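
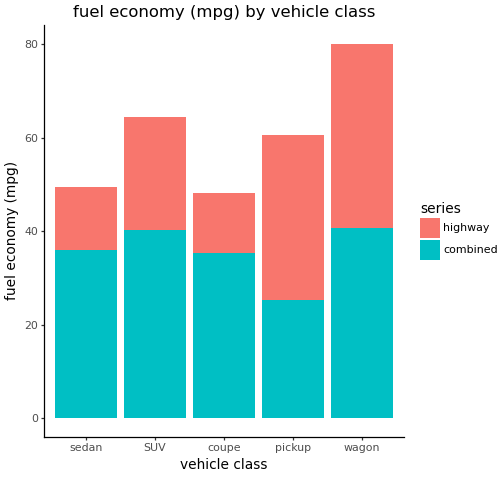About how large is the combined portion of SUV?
≈ 40

combined top ≈ 40, bottom ≈ 0; segment ≈ 40.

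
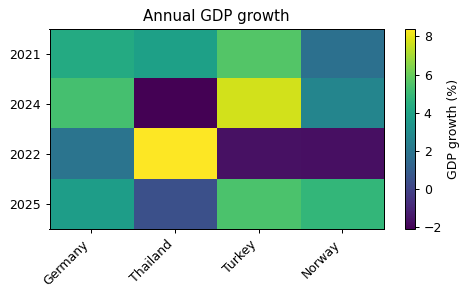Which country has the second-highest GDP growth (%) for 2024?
Top 3 for 2024: Turkey ≈ 8, Germany ≈ 5, Norway ≈ 3.

Germany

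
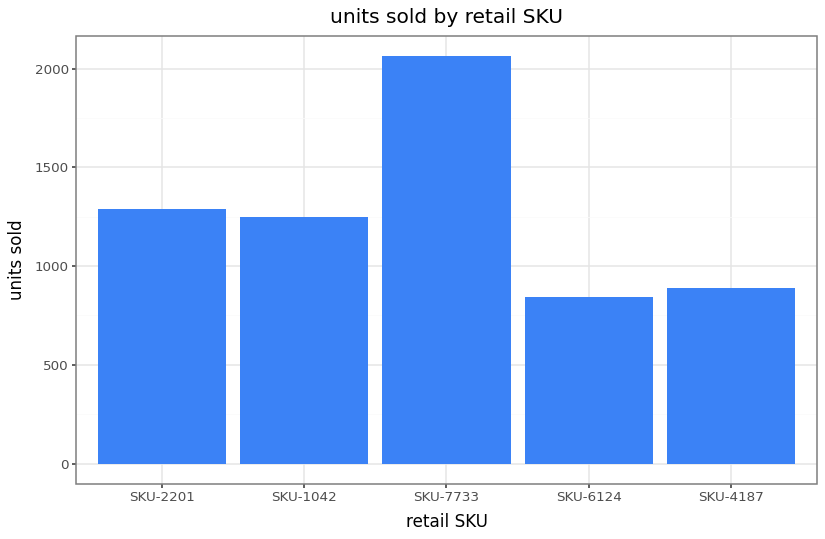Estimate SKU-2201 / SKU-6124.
SKU-2201 ≈ 1200, SKU-6124 ≈ 800; 1200/800 ≈ 1.5.

≈ 1.5×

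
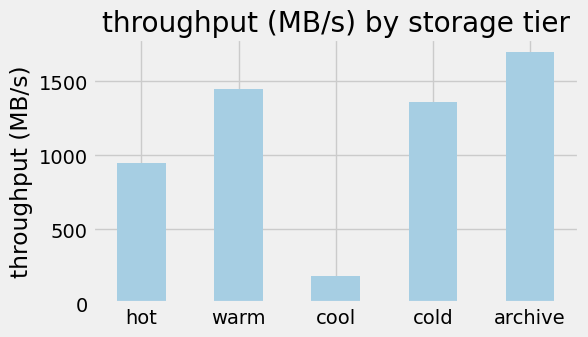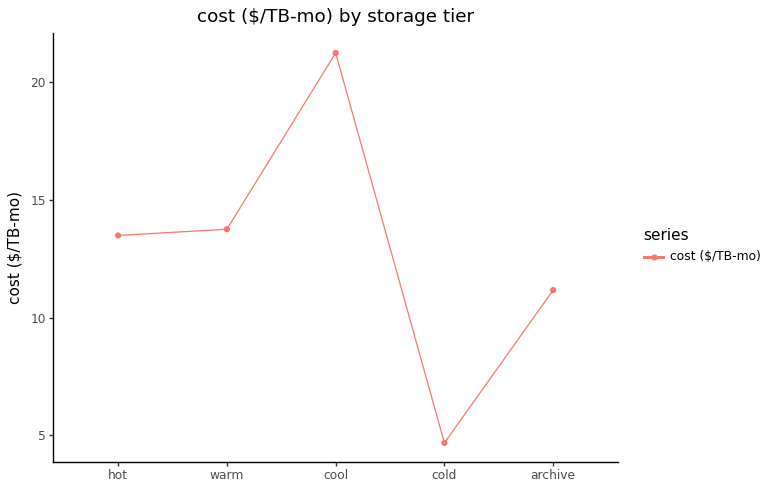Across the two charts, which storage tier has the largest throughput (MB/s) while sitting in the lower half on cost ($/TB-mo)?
archive

Chart 2 median cost ($/TB-mo) ≈ 14; below-median storage tiers: cold, archive. Among those, archive has the highest throughput (MB/s) (≈ 1600).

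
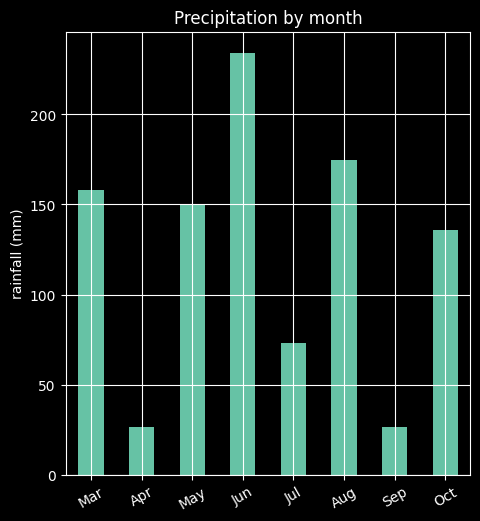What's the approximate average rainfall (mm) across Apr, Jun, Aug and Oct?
≈ 145

(20 + 240 + 180 + 140) / 4 ≈ 145.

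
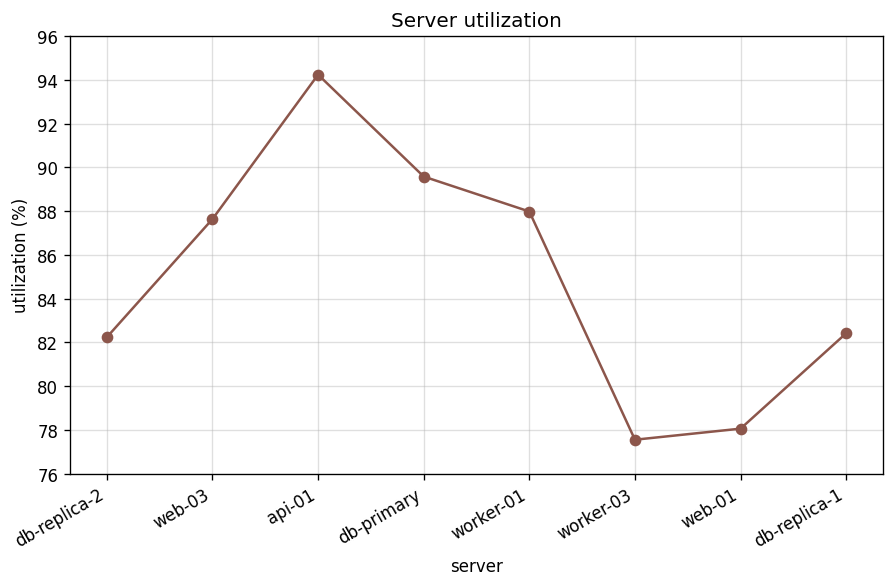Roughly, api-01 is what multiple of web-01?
≈ 1.21×

api-01 ≈ 94, web-01 ≈ 78; 94/78 ≈ 1.21.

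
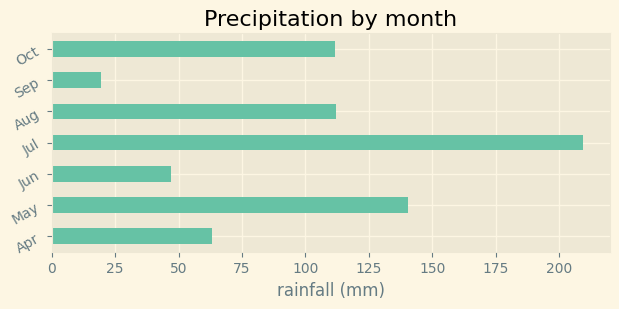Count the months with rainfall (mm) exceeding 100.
4

Above 100: May, Jul, Aug, Oct.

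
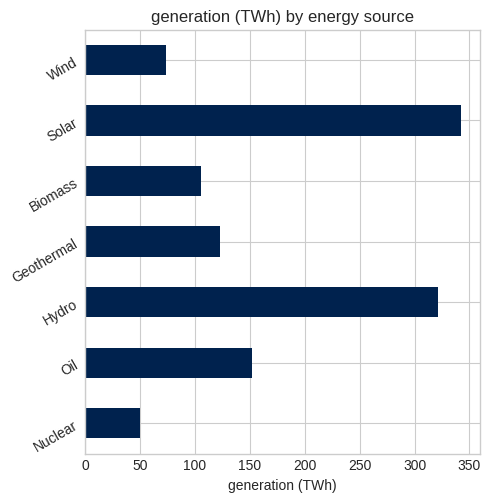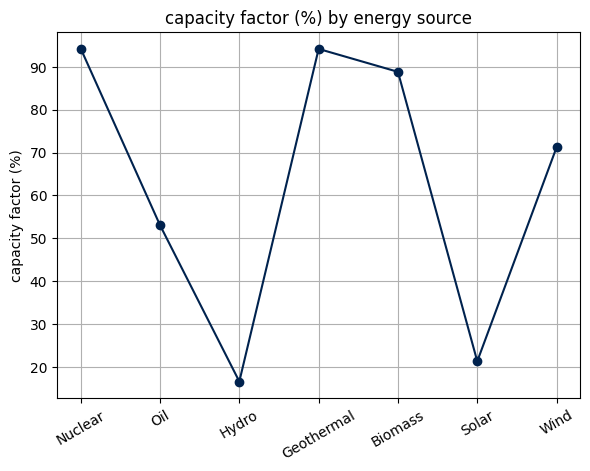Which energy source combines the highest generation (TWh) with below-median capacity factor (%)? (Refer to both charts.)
Chart 2 median capacity factor (%) ≈ 70; below-median energy sources: Oil, Hydro, Solar. Among those, Solar has the highest generation (TWh) (≈ 350).

Solar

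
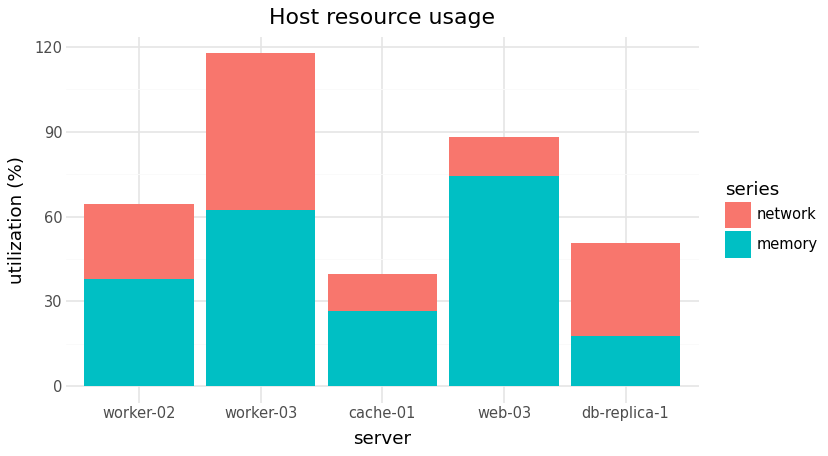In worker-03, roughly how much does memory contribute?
≈ 60

memory top ≈ 60, bottom ≈ 0; segment ≈ 60.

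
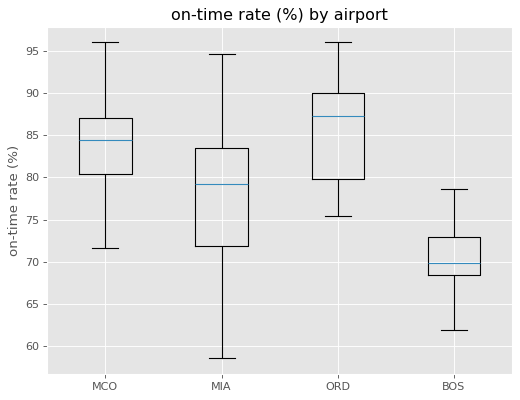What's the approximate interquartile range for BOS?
Q3 ≈ 72, Q1 ≈ 68; IQR ≈ 4.

≈ 4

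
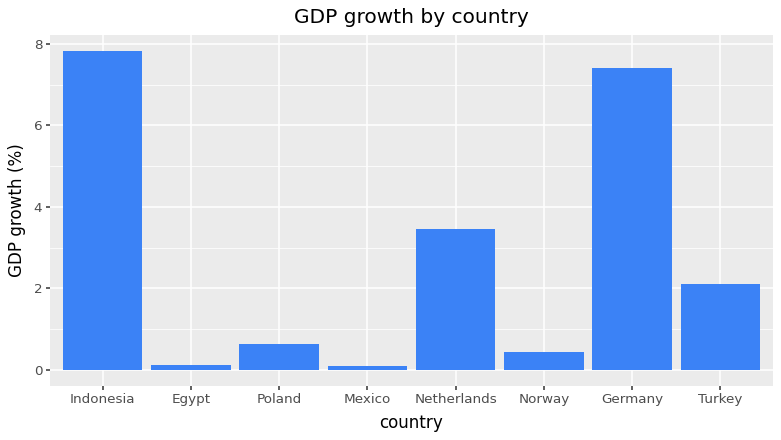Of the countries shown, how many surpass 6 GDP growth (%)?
2

Above 6: Indonesia, Germany.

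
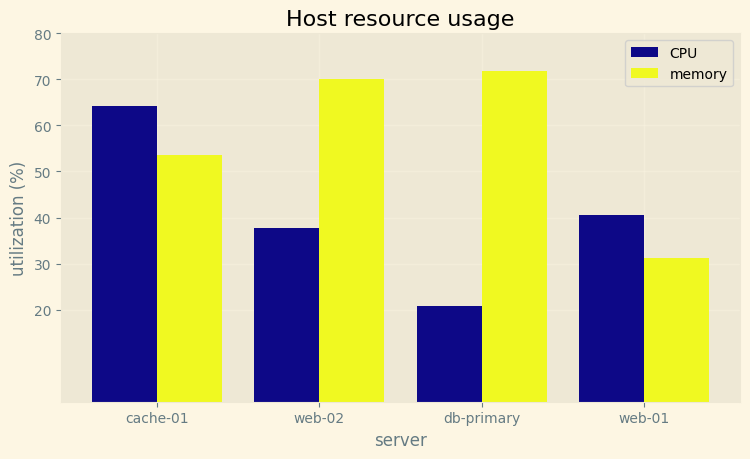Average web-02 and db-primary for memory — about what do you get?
≈ 70

(70 + 70) / 2 ≈ 70.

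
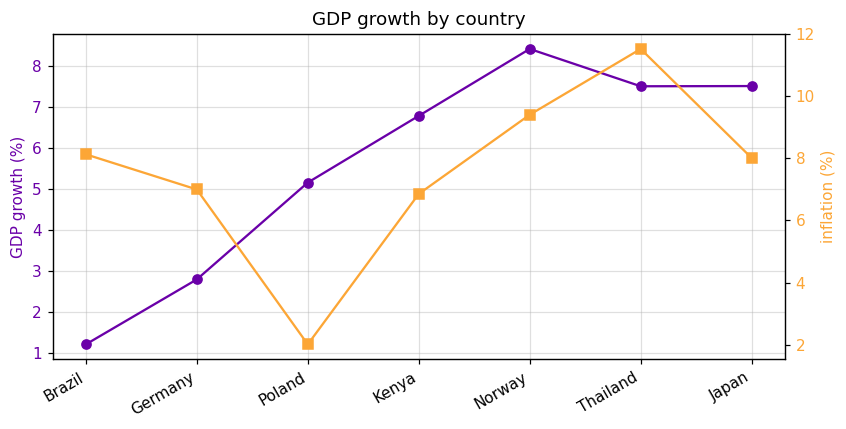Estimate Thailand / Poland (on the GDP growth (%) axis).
≈ 1.6×

Thailand ≈ 8, Poland ≈ 5; 8/5 ≈ 1.6.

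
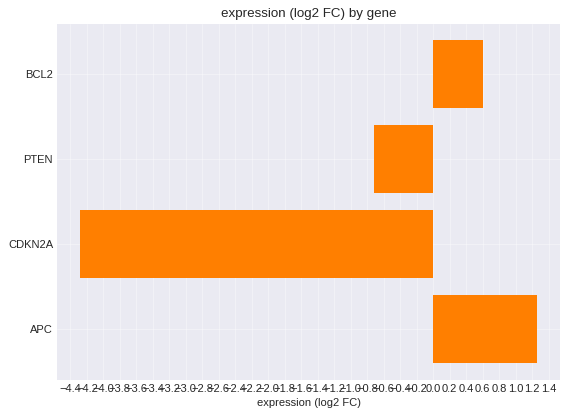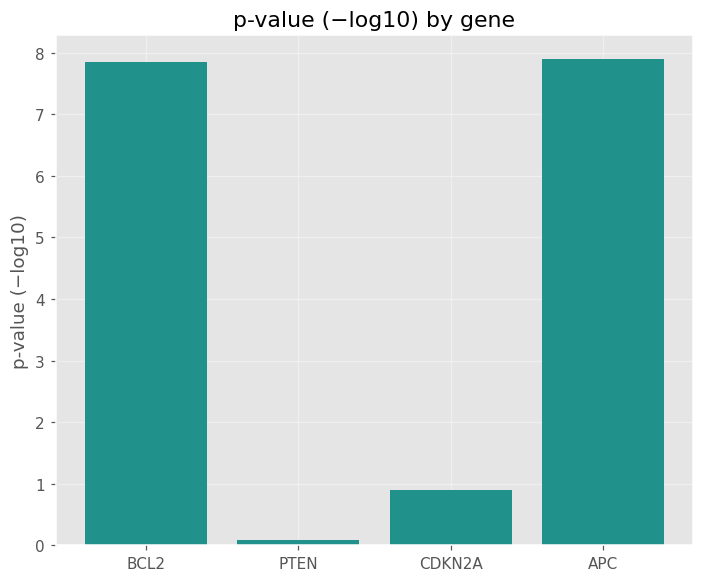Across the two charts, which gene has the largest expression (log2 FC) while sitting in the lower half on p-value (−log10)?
PTEN

Chart 2 median p-value (−log10) ≈ 4; below-median genes: PTEN, CDKN2A. Among those, PTEN has the highest expression (log2 FC) (≈ -0.8).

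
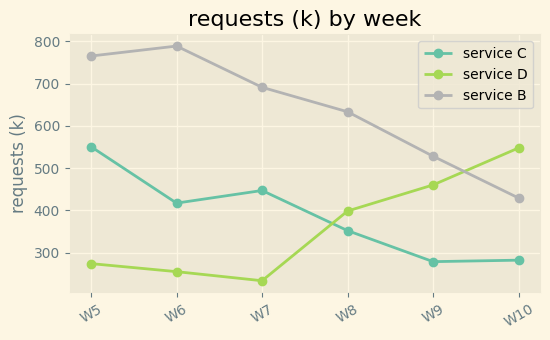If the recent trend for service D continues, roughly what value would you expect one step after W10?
Last three: 400, 450, 550 → slope ≈ 75/step → next ≈ 625.

≈ 625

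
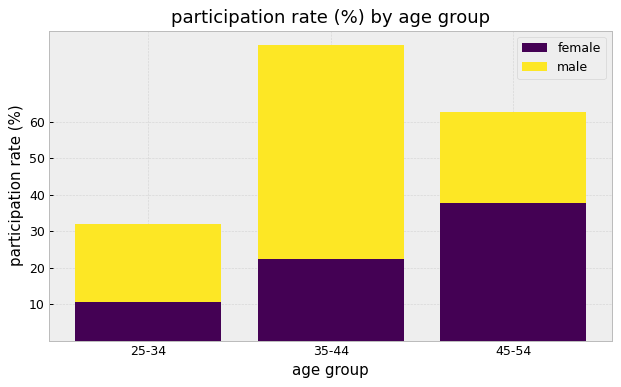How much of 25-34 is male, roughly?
≈ 20

male top ≈ 30, bottom ≈ 10; segment ≈ 20.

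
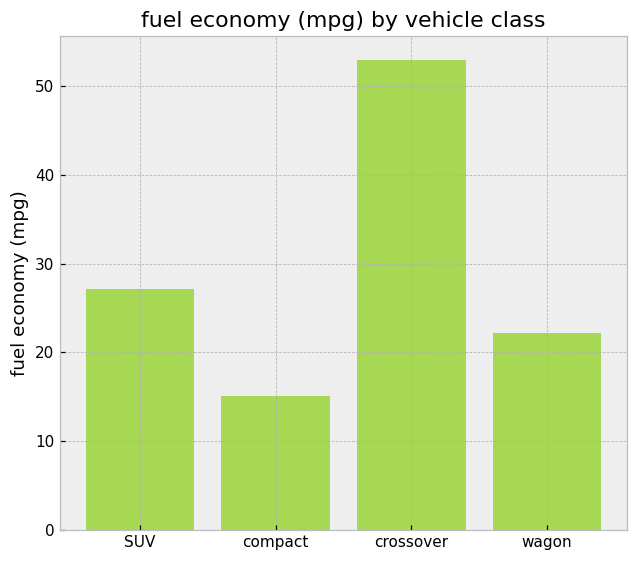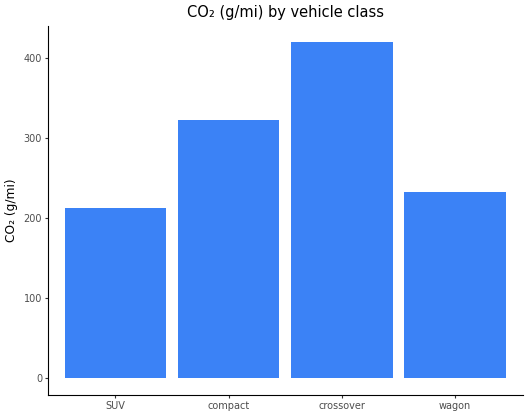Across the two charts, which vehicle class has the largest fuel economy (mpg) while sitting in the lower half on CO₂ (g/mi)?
Chart 2 median CO₂ (g/mi) ≈ 300; below-median vehicle classes: SUV, wagon. Among those, SUV has the highest fuel economy (mpg) (≈ 25).

SUV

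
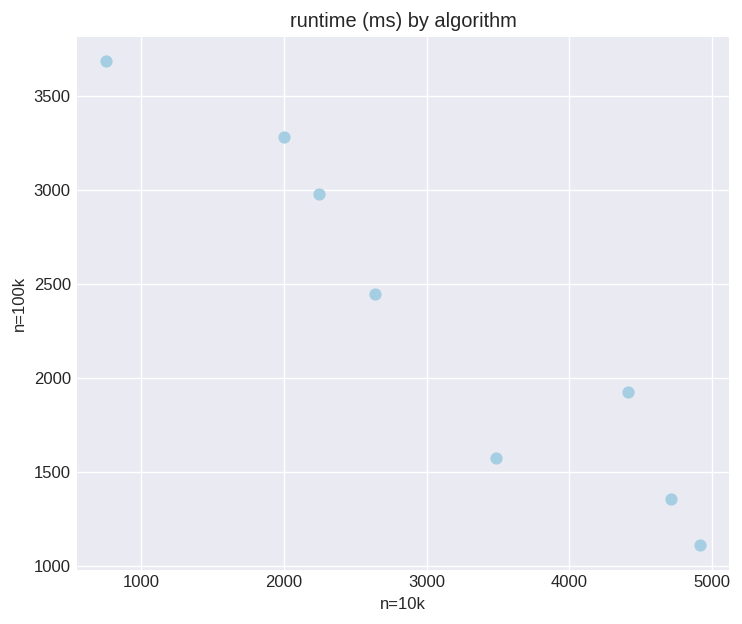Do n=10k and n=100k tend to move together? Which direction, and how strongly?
Points are negatively correlated; strong (|r| ≈ 1.0).

negative, strong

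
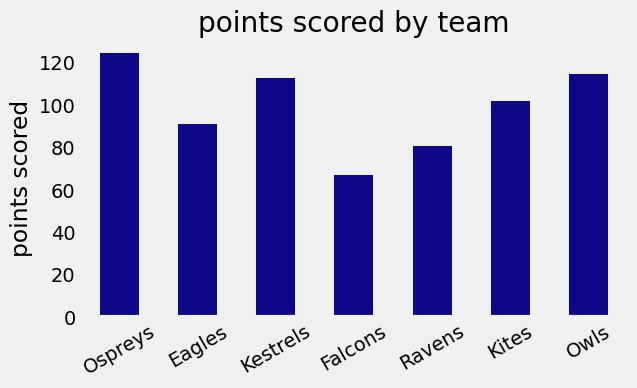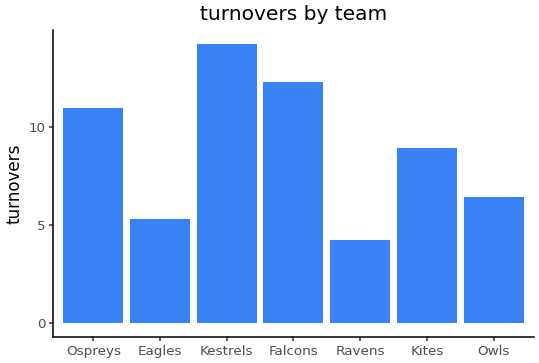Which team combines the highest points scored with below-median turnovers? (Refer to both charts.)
Chart 2 median turnovers ≈ 8; below-median teams: Eagles, Ravens, Owls. Among those, Owls has the highest points scored (≈ 120).

Owls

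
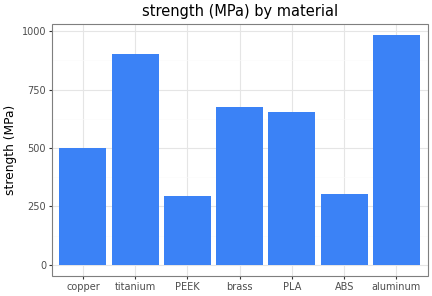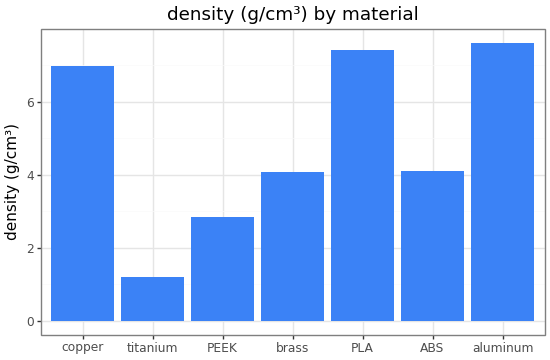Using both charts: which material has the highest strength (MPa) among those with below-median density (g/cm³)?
titanium

Chart 2 median density (g/cm³) ≈ 4; below-median materials: titanium, PEEK, brass. Among those, titanium has the highest strength (MPa) (≈ 900).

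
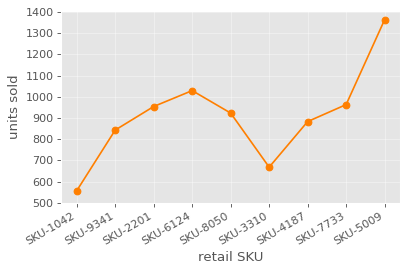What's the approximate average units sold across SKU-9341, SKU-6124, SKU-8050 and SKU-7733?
(800 + 1000 + 900 + 1000) / 4 ≈ 925.

≈ 925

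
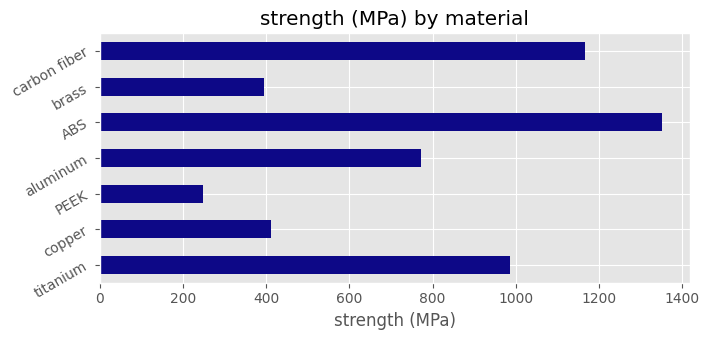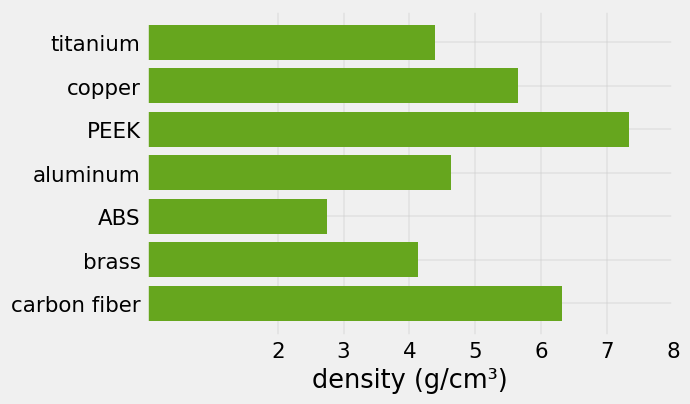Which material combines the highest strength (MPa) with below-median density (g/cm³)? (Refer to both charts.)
ABS

Chart 2 median density (g/cm³) ≈ 5; below-median materials: titanium, ABS, brass. Among those, ABS has the highest strength (MPa) (≈ 1400).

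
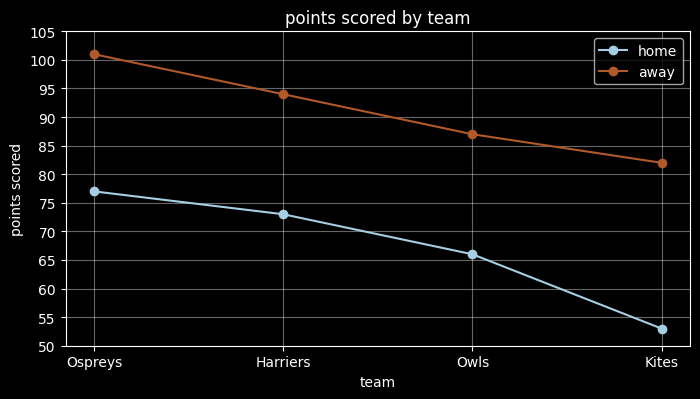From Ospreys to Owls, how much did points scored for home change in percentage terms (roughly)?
≈ -13.3%

Ospreys ≈ 75, Owls ≈ 65; (65 − 75) / 75 ≈ -13.3%.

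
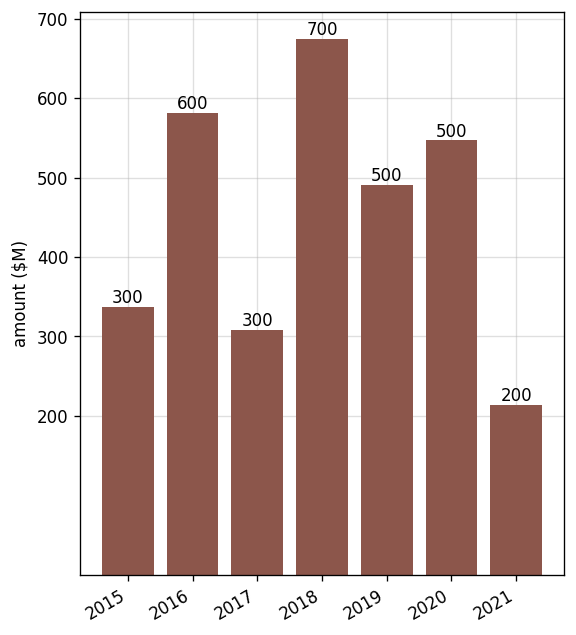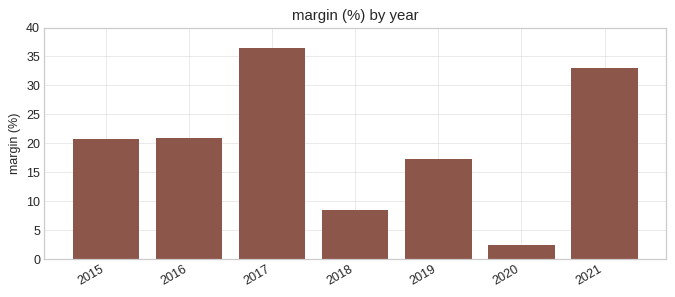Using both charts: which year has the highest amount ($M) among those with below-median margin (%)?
2018

Chart 2 median margin (%) ≈ 20; below-median years: 2018, 2019, 2020. Among those, 2018 has the highest amount ($M) (≈ 700).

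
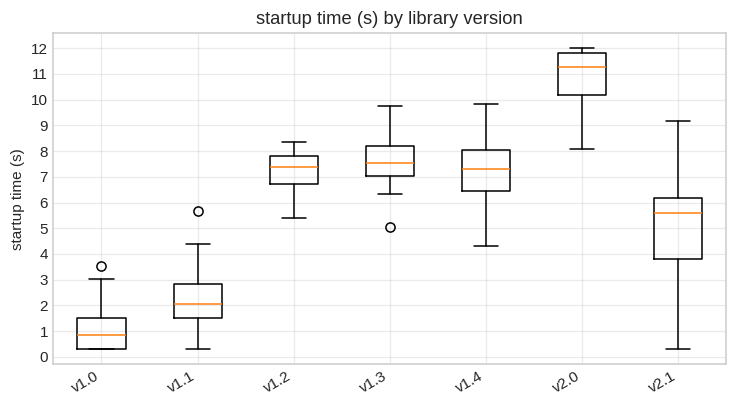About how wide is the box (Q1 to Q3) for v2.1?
≈ 2

Q3 ≈ 6, Q1 ≈ 4; IQR ≈ 2.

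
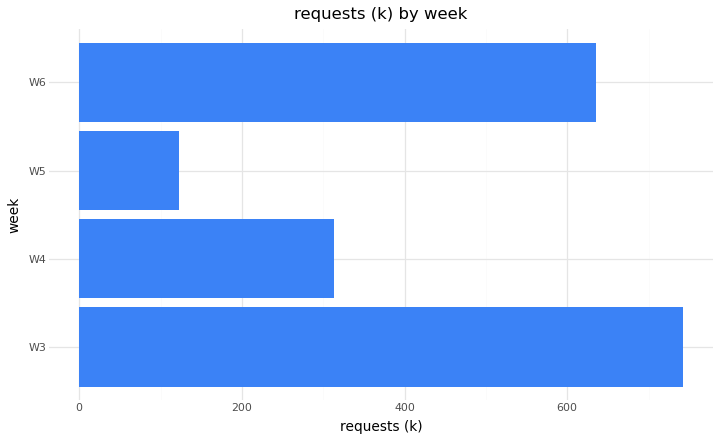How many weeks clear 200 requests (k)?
Above 200: W3, W4, W6.

3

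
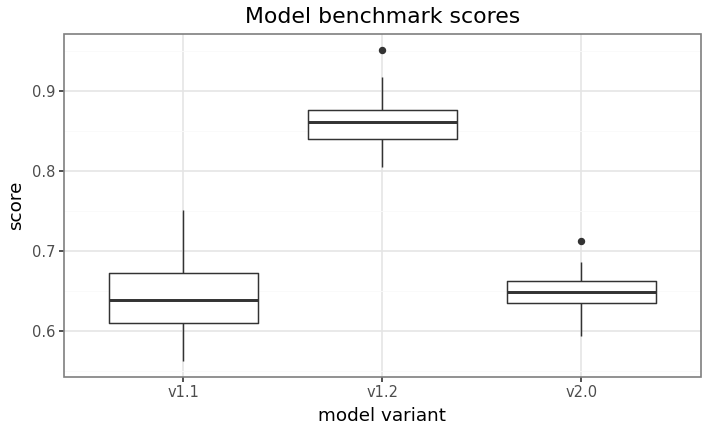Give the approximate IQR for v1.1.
Q3 ≈ 0.68, Q1 ≈ 0.62; IQR ≈ 0.06.

≈ 0.06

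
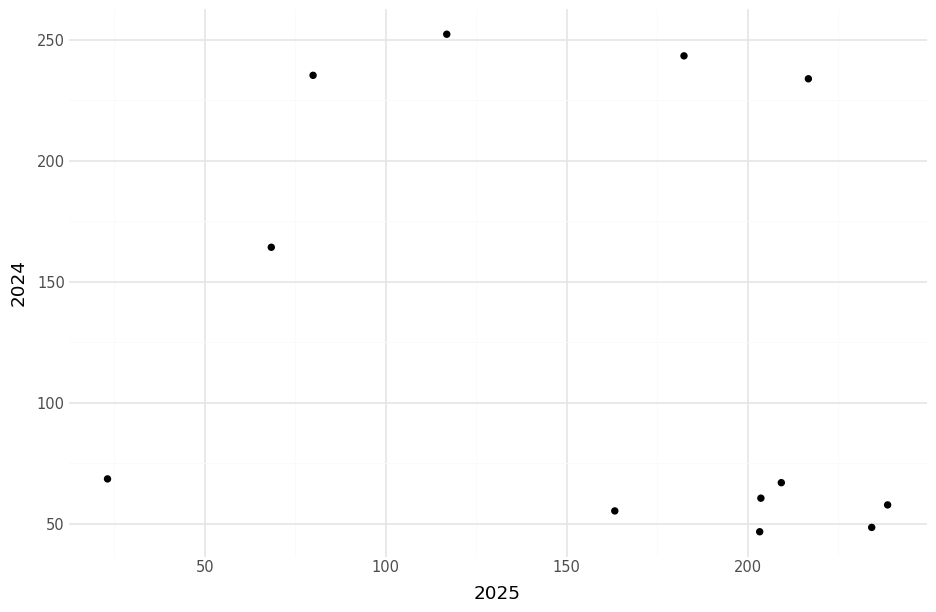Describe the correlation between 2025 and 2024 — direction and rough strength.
Points are negatively correlated; weak (|r| ≈ 0.3).

negative, weak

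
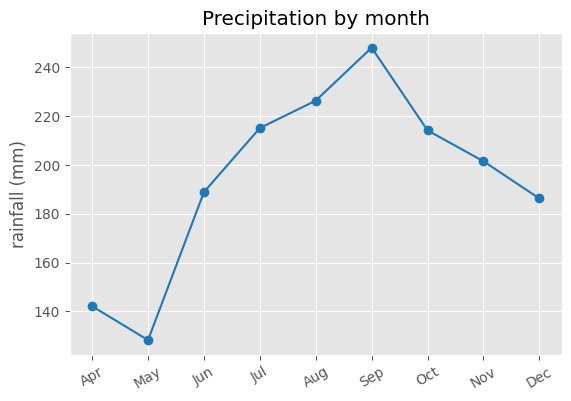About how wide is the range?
≈ 120

Max Sep ≈ 250, min May ≈ 130; range ≈ 120.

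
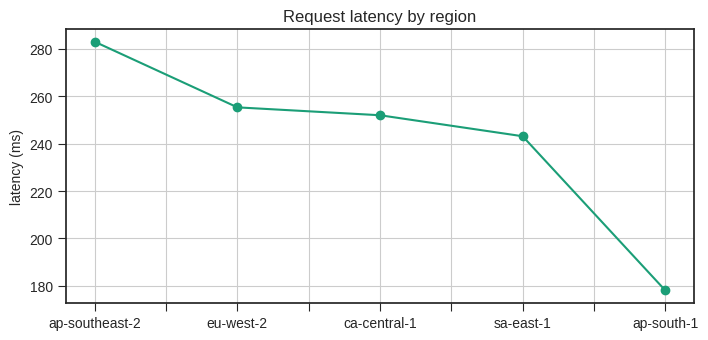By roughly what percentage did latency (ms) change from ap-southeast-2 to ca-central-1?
≈ -10.7%

ap-southeast-2 ≈ 280, ca-central-1 ≈ 250; (250 − 280) / 280 ≈ -10.7%.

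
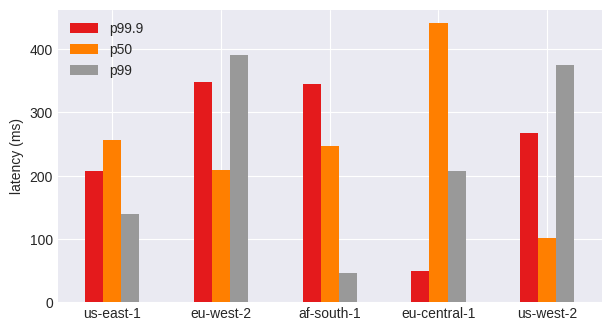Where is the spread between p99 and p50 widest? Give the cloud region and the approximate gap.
us-west-2, ≈ 300 ms

us-west-2: p99 ≈ 400, p50 ≈ 100 → gap ≈ 300. Next-largest (eu-central-1) is only ≈ 250.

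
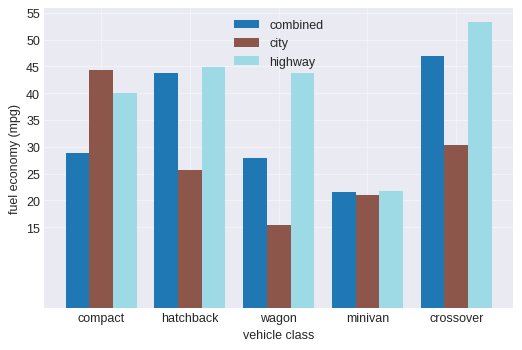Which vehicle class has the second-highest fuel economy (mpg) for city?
crossover

Top 3 for city: compact ≈ 45, crossover ≈ 30, hatchback ≈ 25.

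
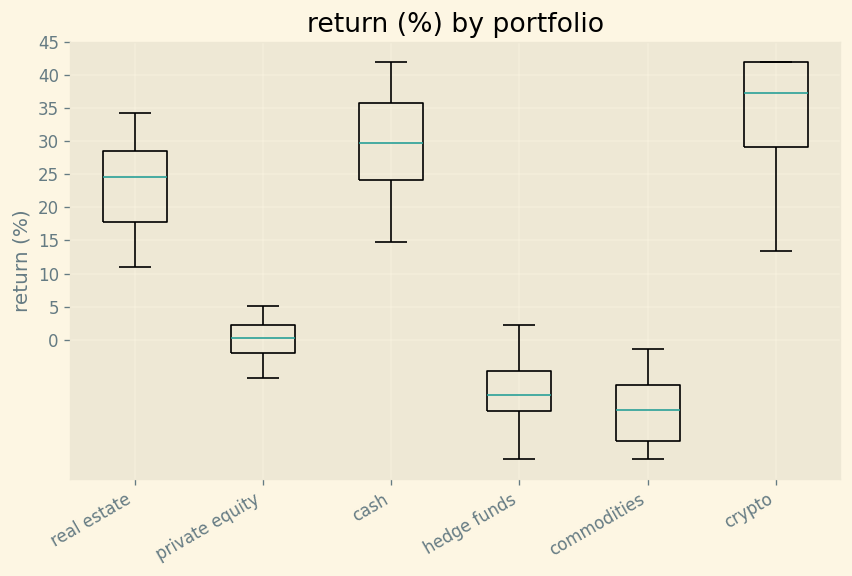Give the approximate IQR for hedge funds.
Q3 ≈ -5, Q1 ≈ -10; IQR ≈ 5.

≈ 5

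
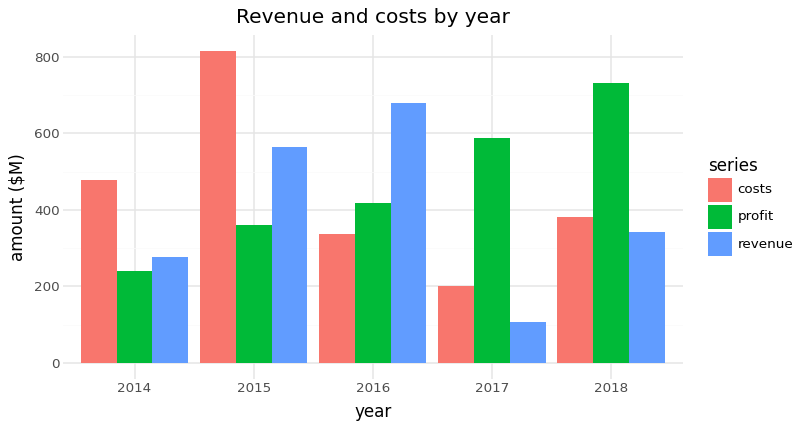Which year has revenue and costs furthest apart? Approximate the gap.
2016, ≈ 400 $M

2016: revenue ≈ 700, costs ≈ 300 → gap ≈ 400. Next-largest (2015) is only ≈ 200.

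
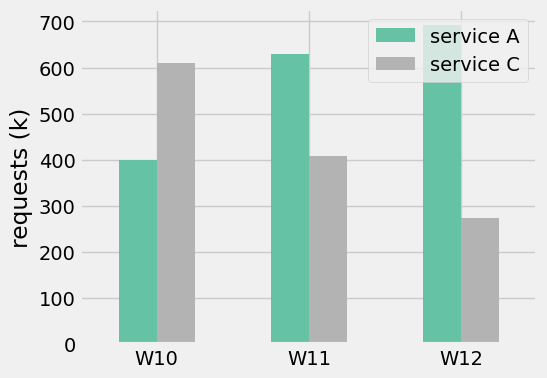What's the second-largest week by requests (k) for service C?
Top 3 for service C: W10 ≈ 600, W11 ≈ 400, W12 ≈ 300.

W11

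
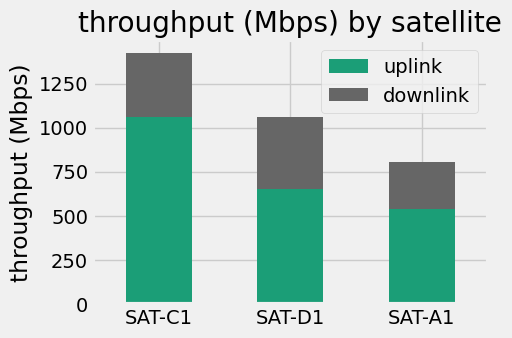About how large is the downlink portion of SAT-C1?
≈ 400

downlink top ≈ 1400, bottom ≈ 1000; segment ≈ 400.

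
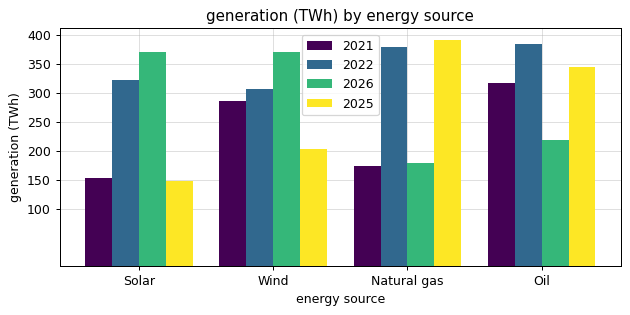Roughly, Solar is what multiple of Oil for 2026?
≈ 1.75×

Solar ≈ 350, Oil ≈ 200; 350/200 ≈ 1.75.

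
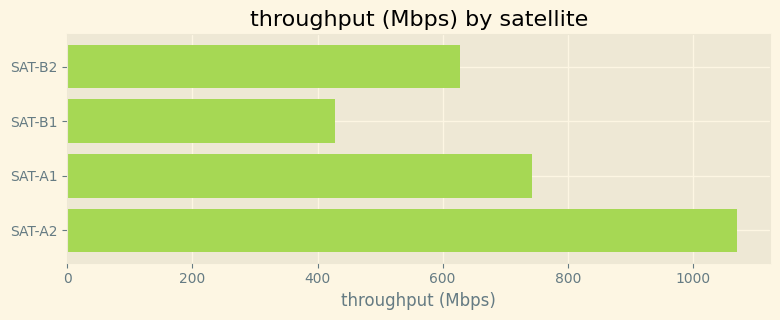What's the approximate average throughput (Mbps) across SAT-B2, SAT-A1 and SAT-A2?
≈ 800

(600 + 700 + 1100) / 3 ≈ 800.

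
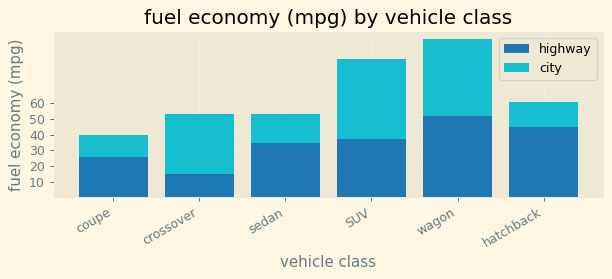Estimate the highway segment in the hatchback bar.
≈ 40

highway top ≈ 40, bottom ≈ 0; segment ≈ 40.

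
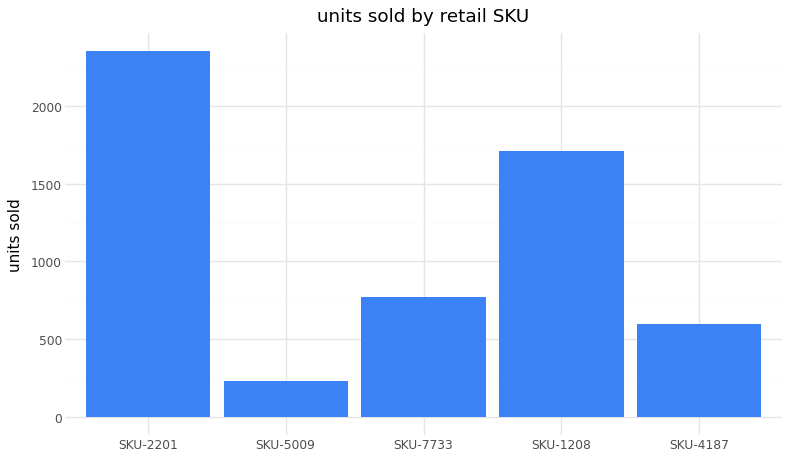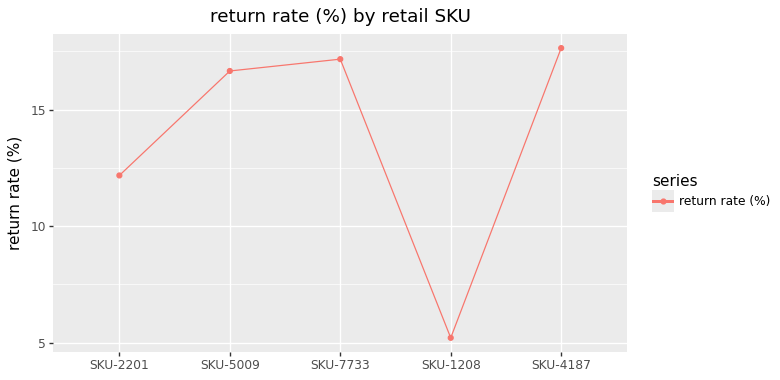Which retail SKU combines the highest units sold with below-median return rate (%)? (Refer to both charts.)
SKU-2201

Chart 2 median return rate (%) ≈ 16; below-median retail SKUs: SKU-2201, SKU-1208. Among those, SKU-2201 has the highest units sold (≈ 2500).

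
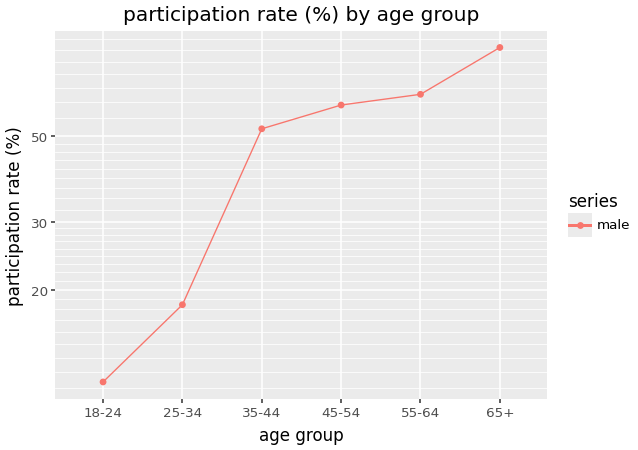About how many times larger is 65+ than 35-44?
≈ 1.6×

65+ ≈ 80, 35-44 ≈ 50; 80/50 ≈ 1.6.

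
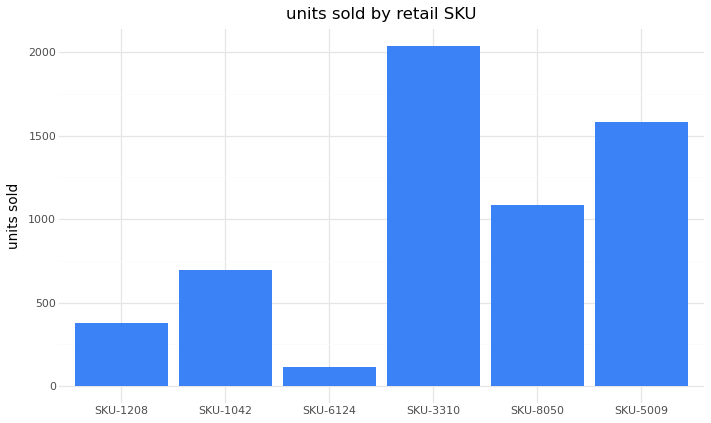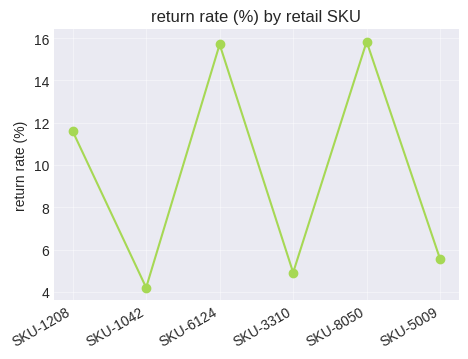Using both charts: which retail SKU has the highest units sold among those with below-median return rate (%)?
Chart 2 median return rate (%) ≈ 8; below-median retail SKUs: SKU-1042, SKU-3310, SKU-5009. Among those, SKU-3310 has the highest units sold (≈ 2000).

SKU-3310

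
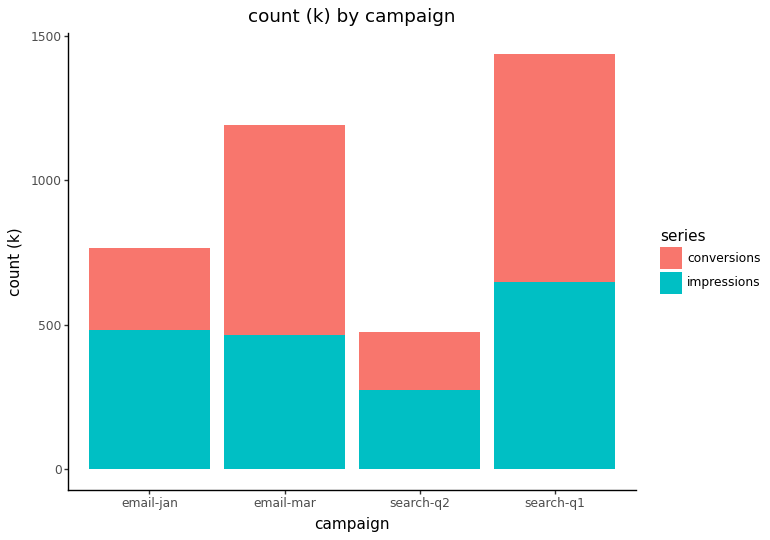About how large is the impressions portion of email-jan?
impressions top ≈ 400, bottom ≈ 0; segment ≈ 400.

≈ 400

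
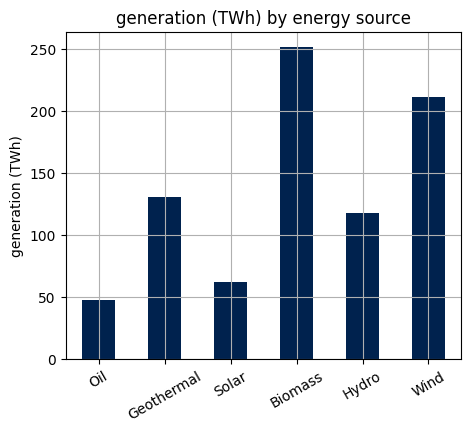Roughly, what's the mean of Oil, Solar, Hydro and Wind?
(50 + 50 + 125 + 200) / 4 ≈ 106.

≈ 106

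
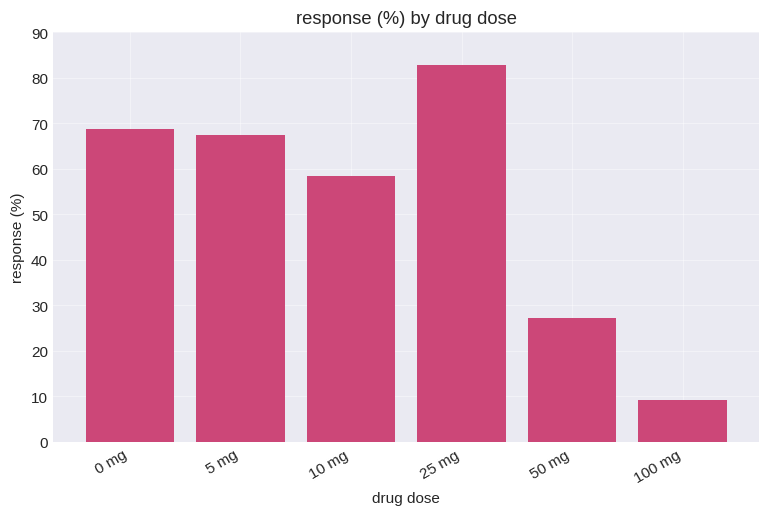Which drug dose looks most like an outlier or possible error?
100 mg

100 mg ≈ 10; the rest sit between ≈ 30 and ≈ 80.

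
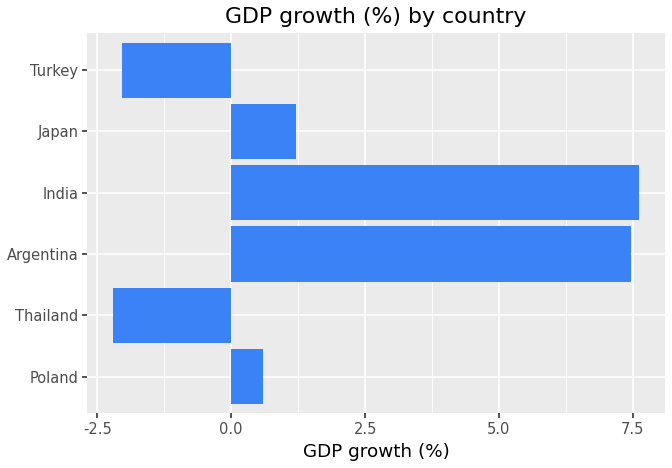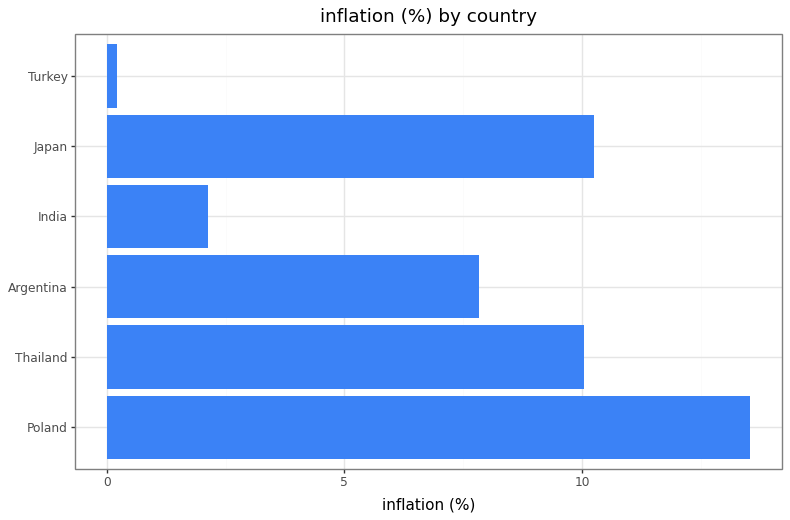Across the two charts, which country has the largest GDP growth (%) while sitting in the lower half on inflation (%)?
India

Chart 2 median inflation (%) ≈ 8; below-median countries: Argentina, India, Turkey. Among those, India has the highest GDP growth (%) (≈ 8).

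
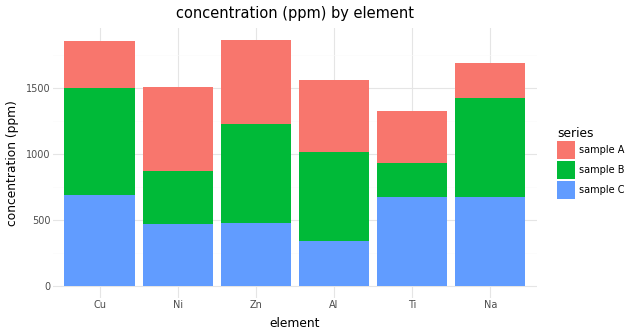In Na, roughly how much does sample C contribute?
≈ 600

sample C top ≈ 600, bottom ≈ 0; segment ≈ 600.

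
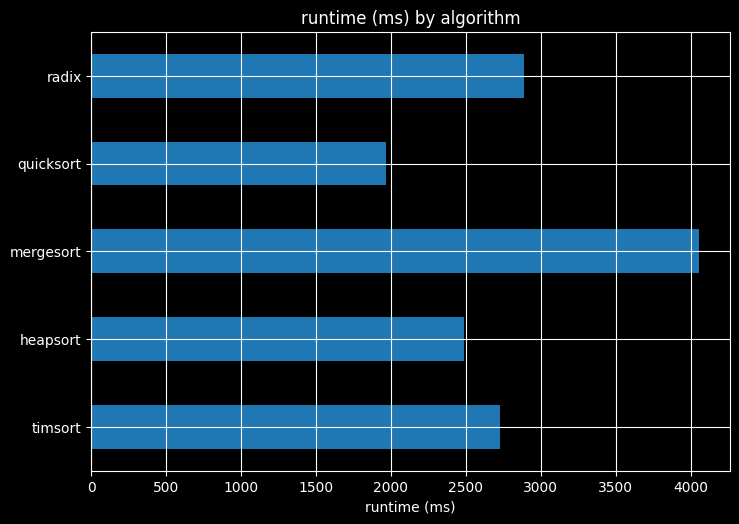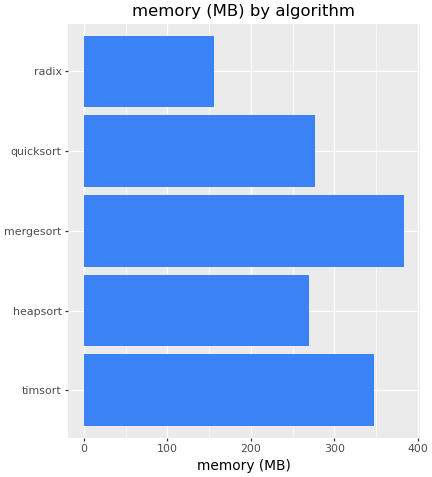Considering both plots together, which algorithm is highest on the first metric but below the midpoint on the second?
Chart 2 median memory (MB) ≈ 300; below-median algorithms: heapsort, radix. Among those, radix has the highest runtime (ms) (≈ 3000).

radix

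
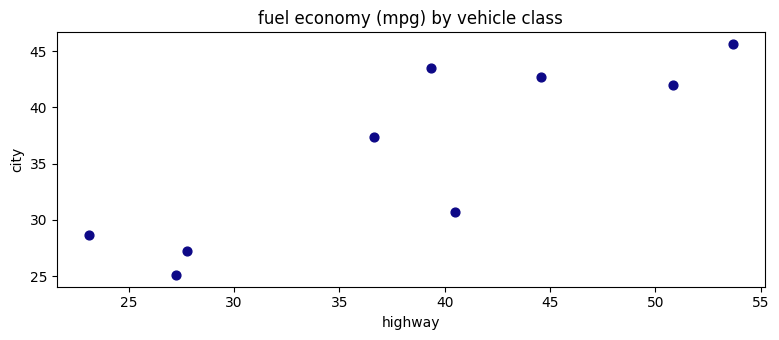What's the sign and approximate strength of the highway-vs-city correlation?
Points are positively correlated; strong (|r| ≈ 0.9).

positive, strong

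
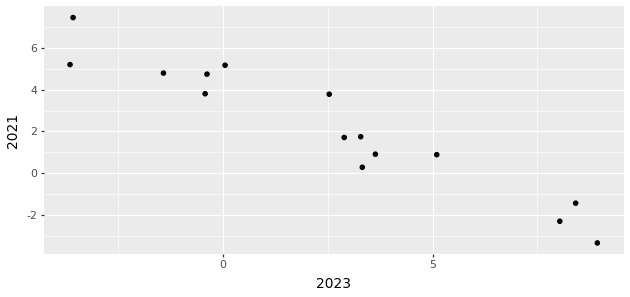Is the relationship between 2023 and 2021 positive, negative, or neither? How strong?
negative, strong

Points are negatively correlated; strong (|r| ≈ 1.0).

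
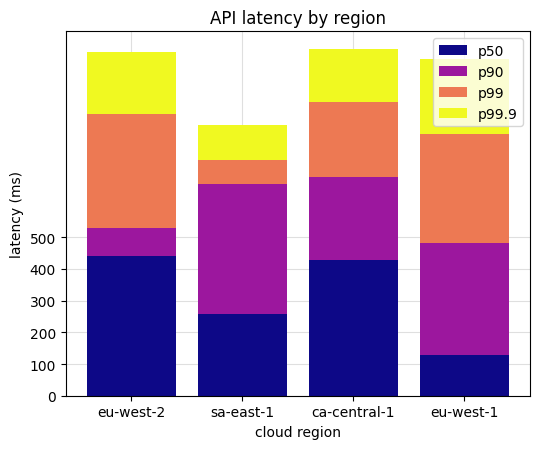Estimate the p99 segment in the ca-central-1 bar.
≈ 200

p99 top ≈ 900, bottom ≈ 700; segment ≈ 200.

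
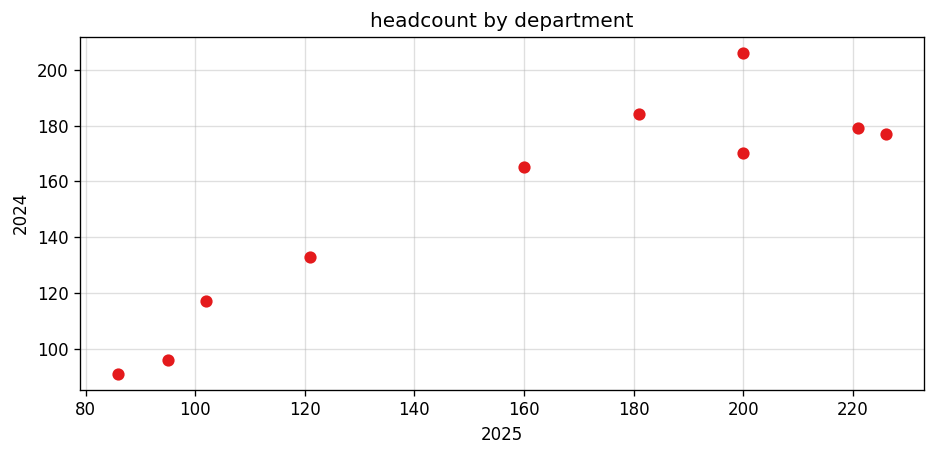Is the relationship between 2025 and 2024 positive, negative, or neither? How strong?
Points are positively correlated; strong (|r| ≈ 0.9).

positive, strong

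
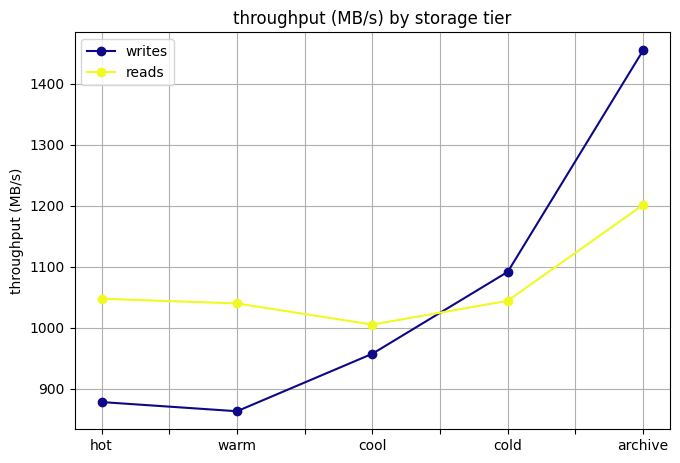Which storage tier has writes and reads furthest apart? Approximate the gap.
archive, ≈ 250 MB/s

archive: writes ≈ 1450, reads ≈ 1200 → gap ≈ 250. Next-largest (warm) is only ≈ 200.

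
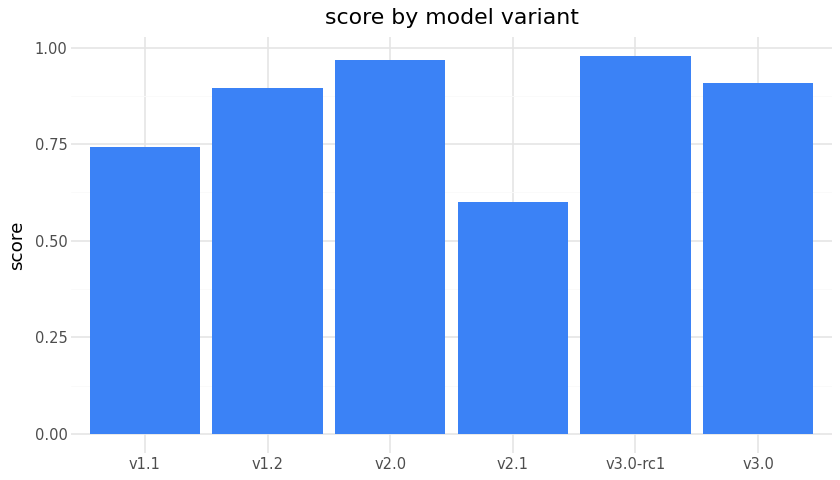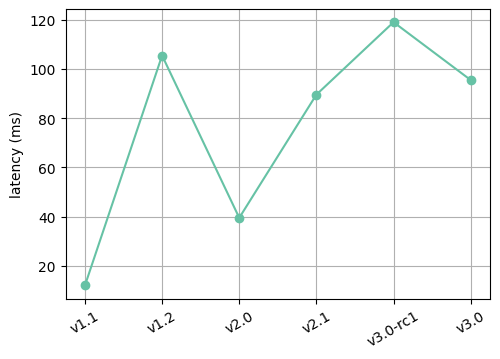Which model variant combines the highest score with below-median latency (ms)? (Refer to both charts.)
Chart 2 median latency (ms) ≈ 100; below-median model variants: v1.1, v2.0, v2.1. Among those, v2.0 has the highest score (≈ 1).

v2.0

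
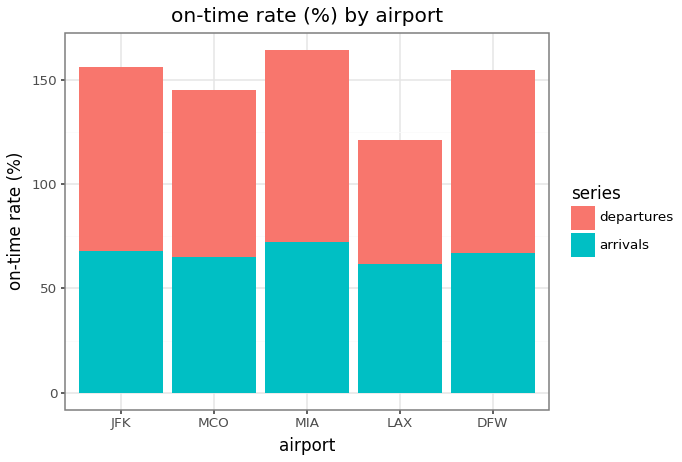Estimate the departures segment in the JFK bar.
departures top ≈ 160, bottom ≈ 60; segment ≈ 100.

≈ 100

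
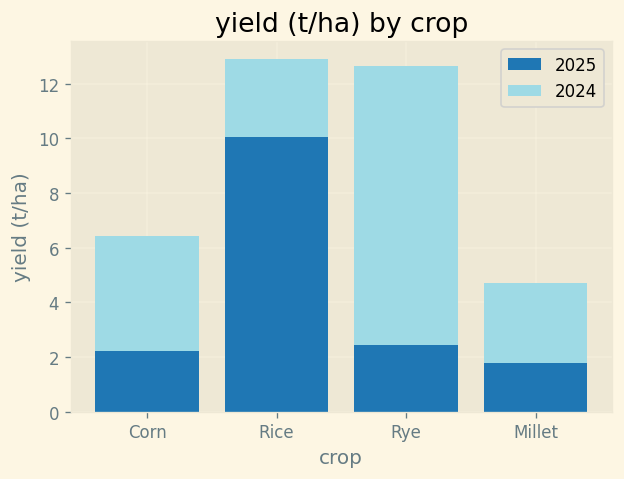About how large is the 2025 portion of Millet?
2025 top ≈ 2, bottom ≈ 0; segment ≈ 2.

≈ 2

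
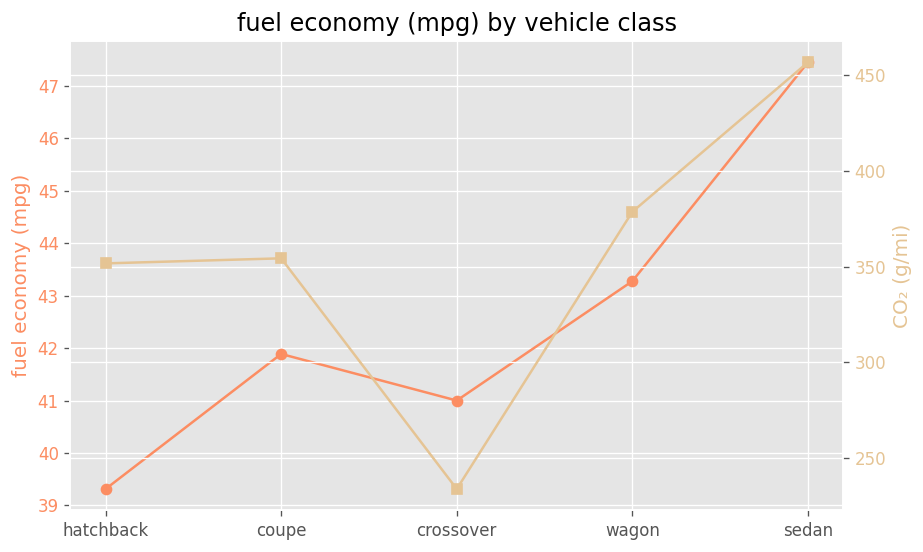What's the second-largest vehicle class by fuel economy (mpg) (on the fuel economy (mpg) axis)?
Top 3 (on the fuel economy (mpg) axis): sedan ≈ 47, wagon ≈ 43, coupe ≈ 42.

wagon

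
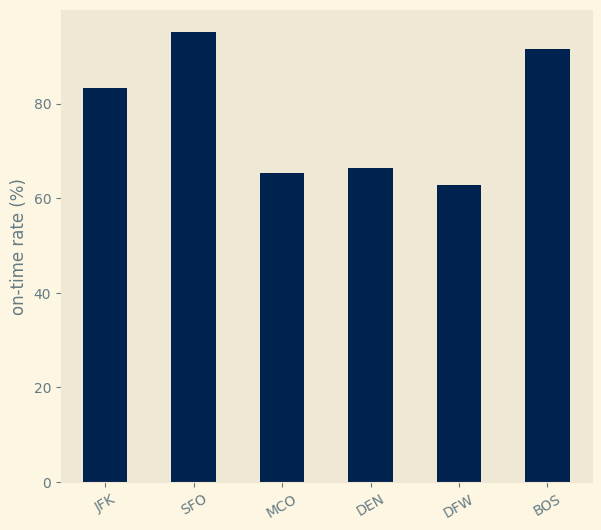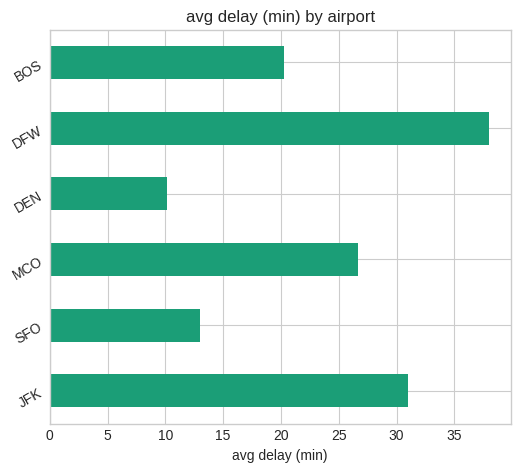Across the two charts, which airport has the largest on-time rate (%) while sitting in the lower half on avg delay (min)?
Chart 2 median avg delay (min) ≈ 25; below-median airports: SFO, DEN, BOS. Among those, SFO has the highest on-time rate (%) (≈ 100).

SFO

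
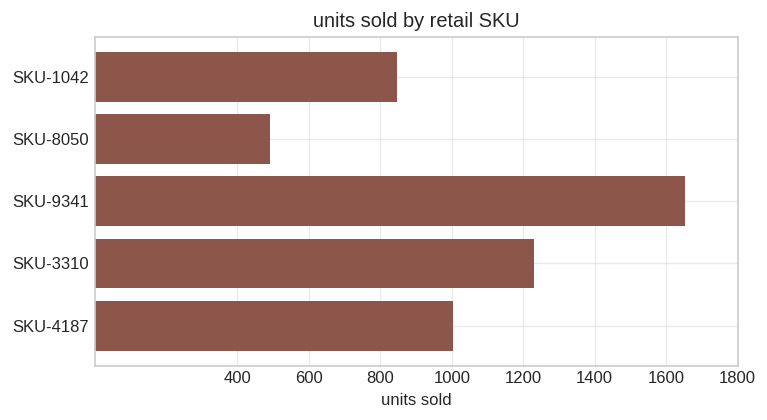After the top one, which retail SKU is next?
Top 3: SKU-9341 ≈ 1600, SKU-3310 ≈ 1200, SKU-4187 ≈ 1000.

SKU-3310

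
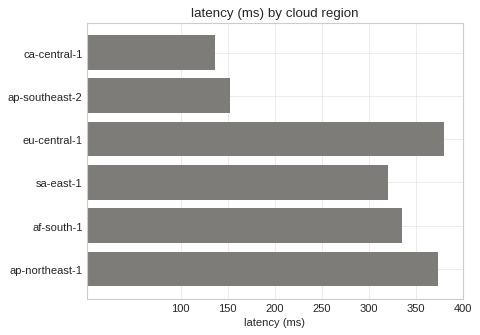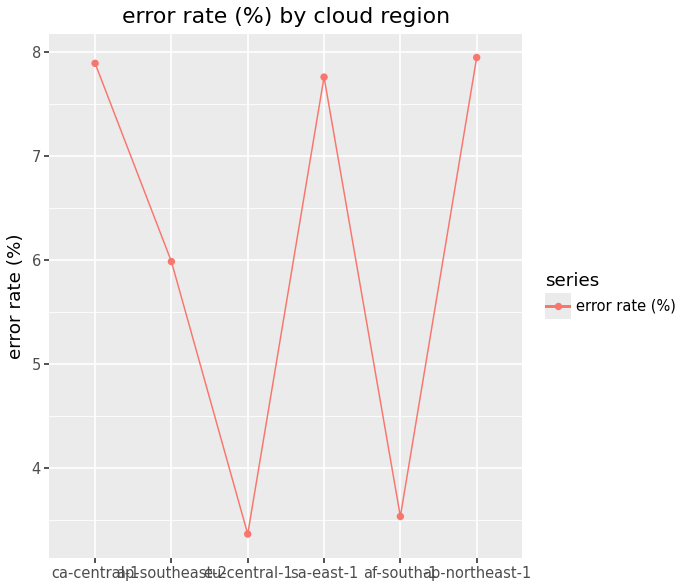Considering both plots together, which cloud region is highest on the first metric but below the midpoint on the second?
eu-central-1

Chart 2 median error rate (%) ≈ 7; below-median cloud regions: ap-southeast-2, eu-central-1, af-south-1. Among those, eu-central-1 has the highest latency (ms) (≈ 400).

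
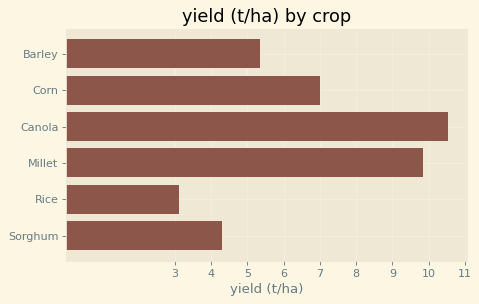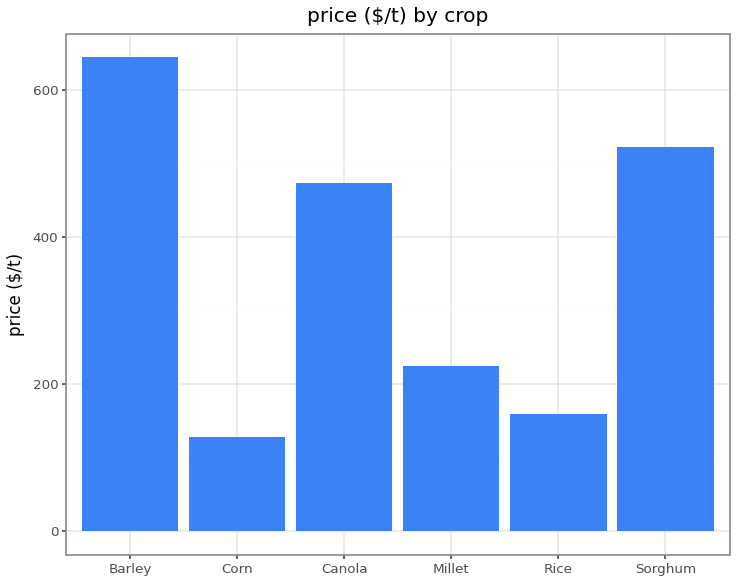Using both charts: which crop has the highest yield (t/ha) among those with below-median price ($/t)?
Millet

Chart 2 median price ($/t) ≈ 300; below-median crops: Corn, Millet, Rice. Among those, Millet has the highest yield (t/ha) (≈ 10).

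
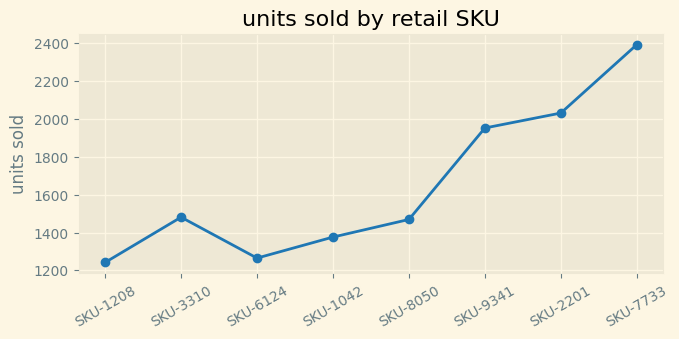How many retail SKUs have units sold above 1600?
Above 1600: SKU-9341, SKU-2201, SKU-7733.

3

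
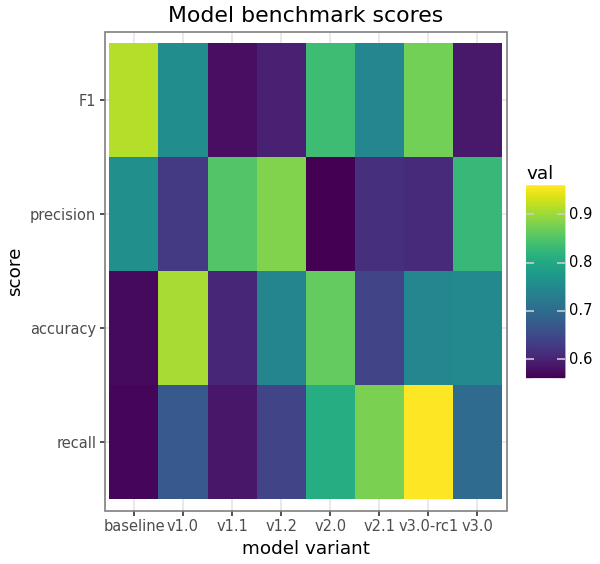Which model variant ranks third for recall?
v2.0

Top 4 for recall: v3.0-rc1 ≈ 0.95, v2.1 ≈ 0.90, v2.0 ≈ 0.80, v3.0 ≈ 0.70.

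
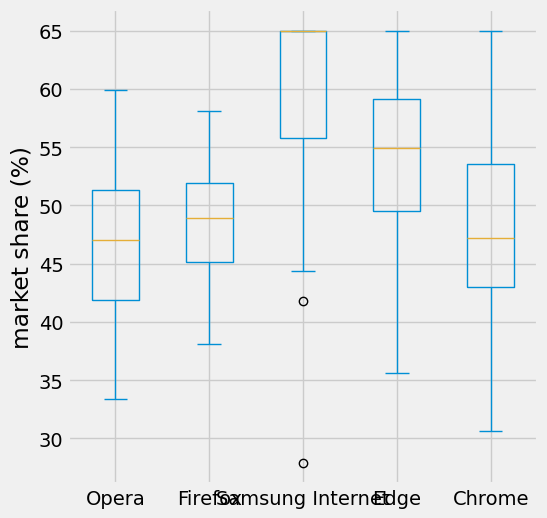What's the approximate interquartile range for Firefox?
≈ 6

Q3 ≈ 52, Q1 ≈ 46; IQR ≈ 6.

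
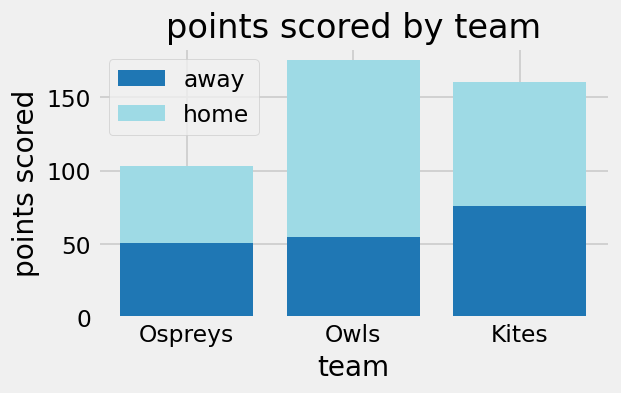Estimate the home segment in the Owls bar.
home top ≈ 180, bottom ≈ 60; segment ≈ 120.

≈ 120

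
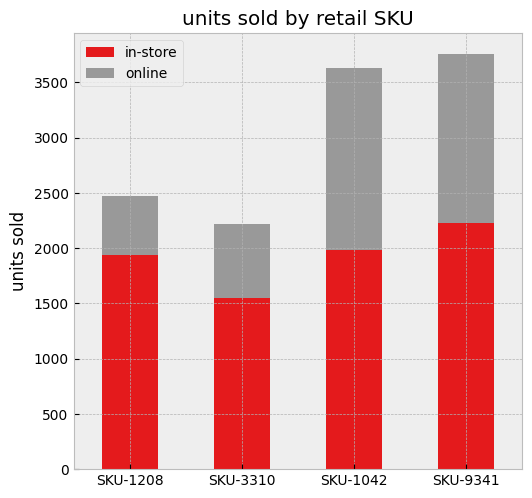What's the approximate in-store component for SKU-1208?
≈ 2000

in-store top ≈ 2000, bottom ≈ 0; segment ≈ 2000.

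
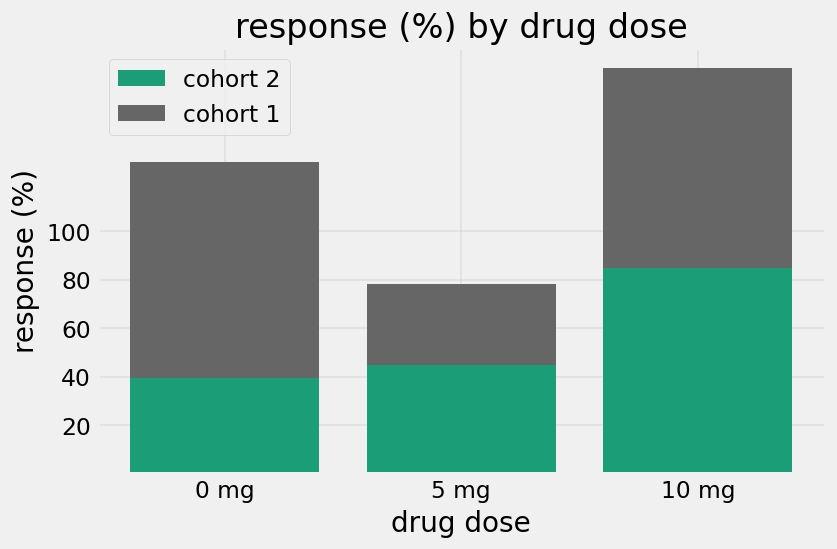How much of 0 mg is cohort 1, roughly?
cohort 1 top ≈ 120, bottom ≈ 40; segment ≈ 80.

≈ 80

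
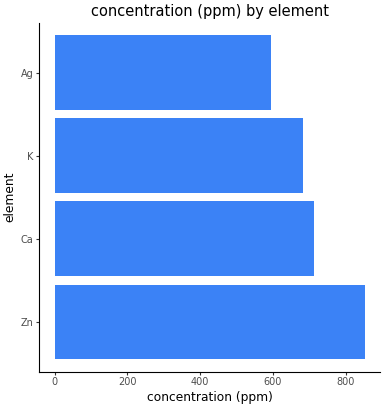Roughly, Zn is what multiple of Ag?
Zn ≈ 900, Ag ≈ 600; 900/600 ≈ 1.5.

≈ 1.5×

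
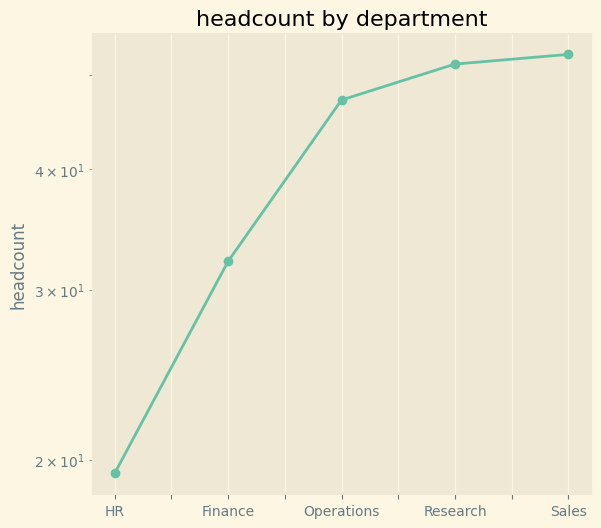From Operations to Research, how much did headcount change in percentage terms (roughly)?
≈ +11.1%

Operations ≈ 45, Research ≈ 50; (50 − 45) / 45 ≈ +11.1%.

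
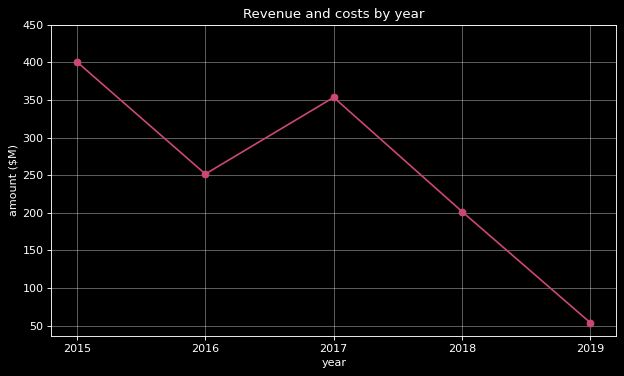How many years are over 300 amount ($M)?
2

Above 300: 2015, 2017.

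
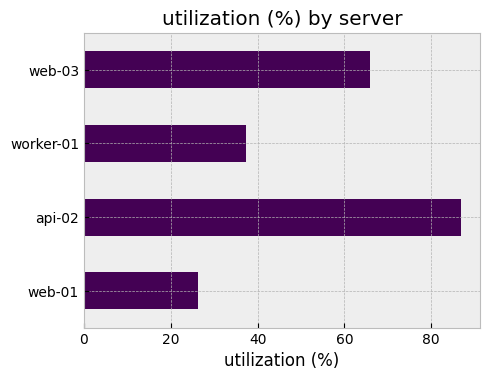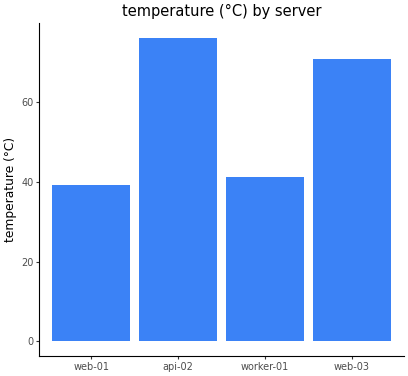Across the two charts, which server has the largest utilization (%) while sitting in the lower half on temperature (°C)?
worker-01

Chart 2 median temperature (°C) ≈ 60; below-median servers: web-01, worker-01. Among those, worker-01 has the highest utilization (%) (≈ 40).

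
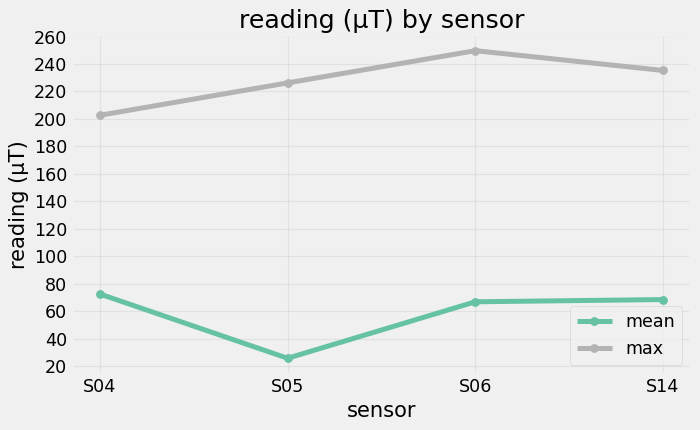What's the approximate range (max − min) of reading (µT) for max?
Max S06 ≈ 240, min S04 ≈ 200; range ≈ 40.

≈ 40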